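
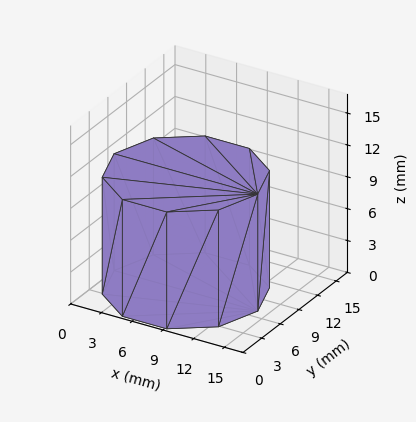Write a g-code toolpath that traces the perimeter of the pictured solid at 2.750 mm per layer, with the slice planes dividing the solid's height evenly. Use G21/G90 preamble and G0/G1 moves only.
Reading the render: the shape is a regular 10-sided prism (a cylinder approximated with 10 flat sides), circumscribed radius ≈ 7 mm, height ≈ 11 mm (dimensions read to the nearest mm from the axis ticks). For the g-code, the solid's height is divided into equal slices at the stated Δz and each level perimeter traced with G1 moves after a G0 lift.

; perimeter-only toolpath
G21 ; units = mm
G90 ; absolute positioning
G28 ; home
; layer 1
G0 Z2.750
G0 X14.000 Y7.000
G1 X12.663 Y11.114
G1 X9.163 Y13.657
G1 X4.837 Y13.657
G1 X1.337 Y11.114
G1 X0.000 Y7.000
G1 X1.337 Y2.886
G1 X4.837 Y0.343
G1 X9.163 Y0.343
G1 X12.663 Y2.886
G1 X14.000 Y7.000
; layer 2
G0 Z5.500
G0 X14.000 Y7.000
G1 X12.663 Y11.114
G1 X9.163 Y13.657
G1 X4.837 Y13.657
G1 X1.337 Y11.114
G1 X0.000 Y7.000
G1 X1.337 Y2.886
G1 X4.837 Y0.343
G1 X9.163 Y0.343
G1 X12.663 Y2.886
G1 X14.000 Y7.000
; layer 3
G0 Z8.250
G0 X14.000 Y7.000
G1 X12.663 Y11.114
G1 X9.163 Y13.657
G1 X4.837 Y13.657
G1 X1.337 Y11.114
G1 X0.000 Y7.000
G1 X1.337 Y2.886
G1 X4.837 Y0.343
G1 X9.163 Y0.343
G1 X12.663 Y2.886
G1 X14.000 Y7.000
; layer 4
G0 Z11.000
G0 X14.000 Y7.000
G1 X12.663 Y11.114
G1 X9.163 Y13.657
G1 X4.837 Y13.657
G1 X1.337 Y11.114
G1 X0.000 Y7.000
G1 X1.337 Y2.886
G1 X4.837 Y0.343
G1 X9.163 Y0.343
G1 X12.663 Y2.886
G1 X14.000 Y7.000
M2 ; end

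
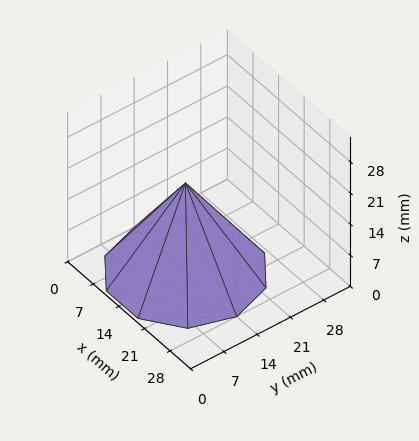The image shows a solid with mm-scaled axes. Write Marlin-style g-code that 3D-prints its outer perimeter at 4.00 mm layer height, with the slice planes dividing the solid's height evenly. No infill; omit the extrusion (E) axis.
Reading the render: the shape is a regular 10-sided pyramid, base circumscribed radius ≈ 14 mm, apex at z ≈ 20 mm (dimensions read to the nearest mm from the axis ticks). For the g-code, the solid's height is divided into equal slices at the stated Δz and each level perimeter traced with G1 moves after a G0 lift.

; perimeter-only toolpath
G21 ; units = mm
G90 ; absolute positioning
G28 ; home
; layer 1
G0 Z4.00
G0 X25.20 Y14.00
G1 X23.06 Y20.58
G1 X17.46 Y24.65
G1 X10.54 Y24.65
G1 X4.94 Y20.58
G1 X2.80 Y14.00
G1 X4.94 Y7.42
G1 X10.54 Y3.35
G1 X17.46 Y3.35
G1 X23.06 Y7.42
G1 X25.20 Y14.00
; layer 2
G0 Z8.00
G0 X22.40 Y14.00
G1 X20.80 Y18.94
G1 X16.60 Y21.99
G1 X11.40 Y21.99
G1 X7.20 Y18.94
G1 X5.60 Y14.00
G1 X7.20 Y9.06
G1 X11.40 Y6.01
G1 X16.60 Y6.01
G1 X20.80 Y9.06
G1 X22.40 Y14.00
; layer 3
G0 Z12.00
G0 X19.60 Y14.00
G1 X18.53 Y17.29
G1 X15.73 Y19.32
G1 X12.27 Y19.32
G1 X9.47 Y17.29
G1 X8.40 Y14.00
G1 X9.47 Y10.71
G1 X12.27 Y8.68
G1 X15.73 Y8.68
G1 X18.53 Y10.71
G1 X19.60 Y14.00
; layer 4
G0 Z16.00
G0 X16.80 Y14.00
G1 X16.27 Y15.65
G1 X14.87 Y16.66
G1 X13.13 Y16.66
G1 X11.73 Y15.65
G1 X11.20 Y14.00
G1 X11.73 Y12.35
G1 X13.13 Y11.34
G1 X14.87 Y11.34
G1 X16.27 Y12.35
G1 X16.80 Y14.00
M2 ; end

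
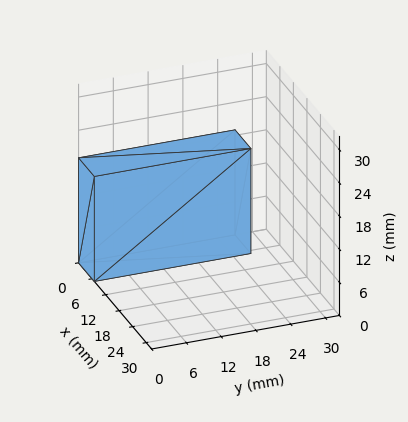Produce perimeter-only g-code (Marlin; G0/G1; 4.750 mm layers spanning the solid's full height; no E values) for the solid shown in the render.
Reading the render: the shape is a rectangular box, roughly 7 × 27 mm footprint and 19 mm tall (dimensions read to the nearest mm from the axis ticks). For the g-code, the solid's height is divided into equal slices at the stated Δz and each level perimeter traced with G1 moves after a G0 lift.

; perimeter-only toolpath
G21 ; units = mm
G90 ; absolute positioning
G28 ; home
; layer 1
G0 Z4.750
G0 X0.000 Y0.000
G1 X7.000 Y0.000
G1 X7.000 Y27.000
G1 X0.000 Y27.000
G1 X0.000 Y0.000
; layer 2
G0 Z9.500
G0 X0.000 Y0.000
G1 X7.000 Y0.000
G1 X7.000 Y27.000
G1 X0.000 Y27.000
G1 X0.000 Y0.000
; layer 3
G0 Z14.250
G0 X0.000 Y0.000
G1 X7.000 Y0.000
G1 X7.000 Y27.000
G1 X0.000 Y27.000
G1 X0.000 Y0.000
; layer 4
G0 Z19.000
G0 X0.000 Y0.000
G1 X7.000 Y0.000
G1 X7.000 Y27.000
G1 X0.000 Y27.000
G1 X0.000 Y0.000
M2 ; end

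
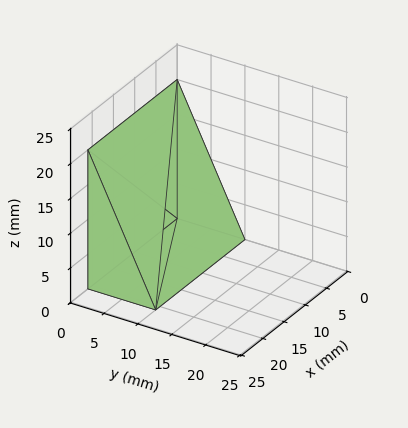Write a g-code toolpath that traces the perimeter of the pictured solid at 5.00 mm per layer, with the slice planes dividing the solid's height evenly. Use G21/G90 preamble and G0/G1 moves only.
Reading the render: the shape is a wedge (ramp): 21 × 10 mm base, rising to 20 mm along the y=0 edge and sloping linearly to z=0 at y=10 (dimensions read to the nearest mm from the axis ticks). For the g-code, the solid's height is divided into equal slices at the stated Δz and each level perimeter traced with G1 moves after a G0 lift.

; perimeter-only toolpath
G21 ; units = mm
G90 ; absolute positioning
G28 ; home
; layer 1
G0 Z5.00
G0 X0.00 Y0.00
G1 X21.00 Y0.00
G1 X21.00 Y7.50
G1 X0.00 Y7.50
G1 X0.00 Y0.00
; layer 2
G0 Z10.00
G0 X0.00 Y0.00
G1 X21.00 Y0.00
G1 X21.00 Y5.00
G1 X0.00 Y5.00
G1 X0.00 Y0.00
; layer 3
G0 Z15.00
G0 X0.00 Y0.00
G1 X21.00 Y0.00
G1 X21.00 Y2.50
G1 X0.00 Y2.50
G1 X0.00 Y0.00
M2 ; end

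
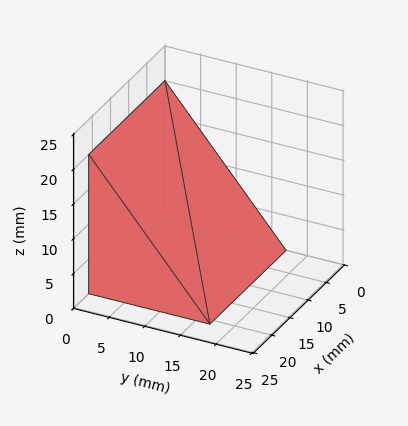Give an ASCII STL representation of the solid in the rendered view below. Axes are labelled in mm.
Reading the render: the shape is a wedge (ramp): 21 × 17 mm base, rising to 20 mm along the y=0 edge and sloping linearly to z=0 at y=17 (dimensions read to the nearest mm from the axis ticks). For the STL, each face is triangulated and given an outward normal.

solid part
  facet normal 0.0000 0.0000 -1.0000
    outer loop
      vertex 21.000 17.000 0.000
      vertex 21.000 0.000 0.000
      vertex 0.000 0.000 0.000
    endloop
  endfacet
  facet normal 0.0000 0.0000 -1.0000
    outer loop
      vertex 0.000 17.000 0.000
      vertex 21.000 17.000 0.000
      vertex 0.000 0.000 0.000
    endloop
  endfacet
  facet normal 0.0000 -1.0000 0.0000
    outer loop
      vertex 0.000 0.000 0.000
      vertex 21.000 0.000 0.000
      vertex 21.000 0.000 20.000
    endloop
  endfacet
  facet normal 0.0000 -1.0000 0.0000
    outer loop
      vertex 0.000 0.000 0.000
      vertex 21.000 0.000 20.000
      vertex 0.000 0.000 20.000
    endloop
  endfacet
  facet normal 0.0000 0.7619 0.6476
    outer loop
      vertex 0.000 0.000 20.000
      vertex 21.000 0.000 20.000
      vertex 21.000 17.000 0.000
    endloop
  endfacet
  facet normal 0.0000 0.7619 0.6476
    outer loop
      vertex 0.000 0.000 20.000
      vertex 21.000 17.000 0.000
      vertex 0.000 17.000 0.000
    endloop
  endfacet
  facet normal -1.0000 0.0000 0.0000
    outer loop
      vertex 0.000 0.000 20.000
      vertex 0.000 17.000 0.000
      vertex 0.000 0.000 0.000
    endloop
  endfacet
  facet normal 1.0000 0.0000 0.0000
    outer loop
      vertex 21.000 0.000 0.000
      vertex 21.000 17.000 0.000
      vertex 21.000 0.000 20.000
    endloop
  endfacet
endsolid part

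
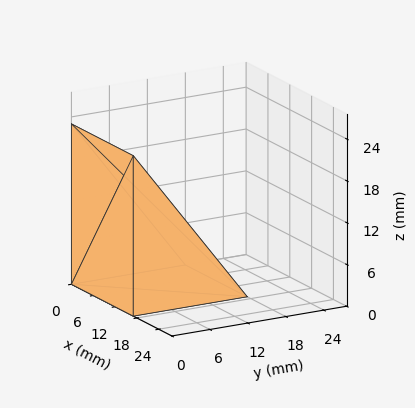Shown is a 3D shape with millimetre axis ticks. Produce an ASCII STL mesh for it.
Reading the render: the shape is a wedge (ramp): 17 × 18 mm base, rising to 23 mm along the y=0 edge and sloping linearly to z=0 at y=18 (dimensions read to the nearest mm from the axis ticks). For the STL, each face is triangulated and given an outward normal.

solid part
  facet normal 0.0000 0.0000 -1.0000
    outer loop
      vertex 17.000 18.000 0.000
      vertex 17.000 0.000 0.000
      vertex 0.000 0.000 0.000
    endloop
  endfacet
  facet normal 0.0000 0.0000 -1.0000
    outer loop
      vertex 0.000 18.000 0.000
      vertex 17.000 18.000 0.000
      vertex 0.000 0.000 0.000
    endloop
  endfacet
  facet normal 0.0000 -1.0000 0.0000
    outer loop
      vertex 0.000 0.000 0.000
      vertex 17.000 0.000 0.000
      vertex 17.000 0.000 23.000
    endloop
  endfacet
  facet normal 0.0000 -1.0000 0.0000
    outer loop
      vertex 0.000 0.000 0.000
      vertex 17.000 0.000 23.000
      vertex 0.000 0.000 23.000
    endloop
  endfacet
  facet normal 0.0000 0.7875 0.6163
    outer loop
      vertex 0.000 0.000 23.000
      vertex 17.000 0.000 23.000
      vertex 17.000 18.000 0.000
    endloop
  endfacet
  facet normal 0.0000 0.7875 0.6163
    outer loop
      vertex 0.000 0.000 23.000
      vertex 17.000 18.000 0.000
      vertex 0.000 18.000 0.000
    endloop
  endfacet
  facet normal -1.0000 0.0000 0.0000
    outer loop
      vertex 0.000 0.000 23.000
      vertex 0.000 18.000 0.000
      vertex 0.000 0.000 0.000
    endloop
  endfacet
  facet normal 1.0000 0.0000 0.0000
    outer loop
      vertex 17.000 0.000 0.000
      vertex 17.000 18.000 0.000
      vertex 17.000 0.000 23.000
    endloop
  endfacet
endsolid part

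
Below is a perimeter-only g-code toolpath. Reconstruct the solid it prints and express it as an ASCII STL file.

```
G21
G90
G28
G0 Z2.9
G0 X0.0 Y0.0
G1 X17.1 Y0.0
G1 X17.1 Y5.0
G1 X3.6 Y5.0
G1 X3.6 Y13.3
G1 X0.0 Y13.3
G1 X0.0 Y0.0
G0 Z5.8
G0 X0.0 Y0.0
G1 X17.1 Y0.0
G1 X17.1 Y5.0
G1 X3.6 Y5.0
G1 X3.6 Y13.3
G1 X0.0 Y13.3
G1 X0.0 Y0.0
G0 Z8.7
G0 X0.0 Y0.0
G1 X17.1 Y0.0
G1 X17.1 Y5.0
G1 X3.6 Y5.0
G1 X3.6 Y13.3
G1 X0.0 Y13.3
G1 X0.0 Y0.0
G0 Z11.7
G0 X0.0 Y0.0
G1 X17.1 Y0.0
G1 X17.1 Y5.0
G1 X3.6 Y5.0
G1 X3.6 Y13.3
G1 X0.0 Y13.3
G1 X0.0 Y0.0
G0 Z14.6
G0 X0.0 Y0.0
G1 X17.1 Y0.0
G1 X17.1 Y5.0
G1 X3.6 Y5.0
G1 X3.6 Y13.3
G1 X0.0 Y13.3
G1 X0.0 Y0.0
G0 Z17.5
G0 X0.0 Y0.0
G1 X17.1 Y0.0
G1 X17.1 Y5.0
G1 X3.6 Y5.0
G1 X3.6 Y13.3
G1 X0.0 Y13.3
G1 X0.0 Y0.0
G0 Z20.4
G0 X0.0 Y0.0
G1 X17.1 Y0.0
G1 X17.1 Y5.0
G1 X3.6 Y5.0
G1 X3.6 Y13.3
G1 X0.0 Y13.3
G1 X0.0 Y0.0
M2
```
solid part
  facet normal 0.0000 0.0000 -1.0000
    outer loop
      vertex 17.1 5.0 0.0
      vertex 17.1 0.0 0.0
      vertex 0.0 0.0 0.0
    endloop
  endfacet
  facet normal 0.0000 0.0000 -1.0000
    outer loop
      vertex 3.6 5.0 0.0
      vertex 17.1 5.0 0.0
      vertex 0.0 0.0 0.0
    endloop
  endfacet
  facet normal 0.0000 0.0000 -1.0000
    outer loop
      vertex 3.6 13.3 0.0
      vertex 3.6 5.0 0.0
      vertex 0.0 0.0 0.0
    endloop
  endfacet
  facet normal 0.0000 0.0000 -1.0000
    outer loop
      vertex 0.0 13.3 0.0
      vertex 3.6 13.3 0.0
      vertex 0.0 0.0 0.0
    endloop
  endfacet
  facet normal 0.0000 0.0000 1.0000
    outer loop
      vertex 0.0 0.0 20.4
      vertex 17.1 0.0 20.4
      vertex 17.1 5.0 20.4
    endloop
  endfacet
  facet normal 0.0000 0.0000 1.0000
    outer loop
      vertex 0.0 0.0 20.4
      vertex 17.1 5.0 20.4
      vertex 3.6 5.0 20.4
    endloop
  endfacet
  facet normal 0.0000 0.0000 1.0000
    outer loop
      vertex 0.0 0.0 20.4
      vertex 3.6 5.0 20.4
      vertex 3.6 13.3 20.4
    endloop
  endfacet
  facet normal 0.0000 0.0000 1.0000
    outer loop
      vertex 0.0 0.0 20.4
      vertex 3.6 13.3 20.4
      vertex 0.0 13.3 20.4
    endloop
  endfacet
  facet normal 0.0000 -1.0000 0.0000
    outer loop
      vertex 0.0 0.0 0.0
      vertex 17.1 0.0 0.0
      vertex 17.1 0.0 20.4
    endloop
  endfacet
  facet normal 0.0000 -1.0000 0.0000
    outer loop
      vertex 0.0 0.0 0.0
      vertex 17.1 0.0 20.4
      vertex 0.0 0.0 20.4
    endloop
  endfacet
  facet normal 1.0000 0.0000 0.0000
    outer loop
      vertex 17.1 0.0 0.0
      vertex 17.1 5.0 0.0
      vertex 17.1 5.0 20.4
    endloop
  endfacet
  facet normal 1.0000 0.0000 0.0000
    outer loop
      vertex 17.1 0.0 0.0
      vertex 17.1 5.0 20.4
      vertex 17.1 0.0 20.4
    endloop
  endfacet
  facet normal 0.0000 1.0000 0.0000
    outer loop
      vertex 17.1 5.0 0.0
      vertex 3.6 5.0 0.0
      vertex 3.6 5.0 20.4
    endloop
  endfacet
  facet normal 0.0000 1.0000 0.0000
    outer loop
      vertex 17.1 5.0 0.0
      vertex 3.6 5.0 20.4
      vertex 17.1 5.0 20.4
    endloop
  endfacet
  facet normal 1.0000 0.0000 0.0000
    outer loop
      vertex 3.6 5.0 0.0
      vertex 3.6 13.3 0.0
      vertex 3.6 13.3 20.4
    endloop
  endfacet
  facet normal 1.0000 0.0000 0.0000
    outer loop
      vertex 3.6 5.0 0.0
      vertex 3.6 13.3 20.4
      vertex 3.6 5.0 20.4
    endloop
  endfacet
  facet normal 0.0000 1.0000 0.0000
    outer loop
      vertex 3.6 13.3 0.0
      vertex 0.0 13.3 0.0
      vertex 0.0 13.3 20.4
    endloop
  endfacet
  facet normal 0.0000 1.0000 0.0000
    outer loop
      vertex 3.6 13.3 0.0
      vertex 0.0 13.3 20.4
      vertex 3.6 13.3 20.4
    endloop
  endfacet
  facet normal -1.0000 0.0000 0.0000
    outer loop
      vertex 0.0 13.3 0.0
      vertex 0.0 0.0 0.0
      vertex 0.0 0.0 20.4
    endloop
  endfacet
  facet normal -1.0000 0.0000 0.0000
    outer loop
      vertex 0.0 13.3 0.0
      vertex 0.0 0.0 20.4
      vertex 0.0 13.3 20.4
    endloop
  endfacet
endsolid part

The G0 Z moves step by Δz≈2.9 mm. Every layer's G1 loop is the same polygon, so the solid is a straight extrusion of it from z=0 to z≈20.4. Closing with flat bottom and top caps and triangulating gives 20 facets — an L-shaped prism: outer 17.1 × 13.3 mm, arm thicknesses ≈ 5 mm (horizontal) and 3.6 mm (vertical), extruded 20.4 mm in z.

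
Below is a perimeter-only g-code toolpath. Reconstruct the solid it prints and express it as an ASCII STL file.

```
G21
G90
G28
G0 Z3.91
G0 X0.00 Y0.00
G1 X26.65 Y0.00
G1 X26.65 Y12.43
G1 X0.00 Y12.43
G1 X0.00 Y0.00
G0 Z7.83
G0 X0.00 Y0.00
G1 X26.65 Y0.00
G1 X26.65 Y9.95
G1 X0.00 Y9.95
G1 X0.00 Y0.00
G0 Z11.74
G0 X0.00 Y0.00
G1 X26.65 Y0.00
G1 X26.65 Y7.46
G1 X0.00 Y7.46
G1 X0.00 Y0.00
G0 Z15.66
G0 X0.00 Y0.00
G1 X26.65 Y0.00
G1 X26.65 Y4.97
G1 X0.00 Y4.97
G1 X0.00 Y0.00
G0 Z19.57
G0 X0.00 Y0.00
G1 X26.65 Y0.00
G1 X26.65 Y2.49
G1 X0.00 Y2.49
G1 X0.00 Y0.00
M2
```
solid part
  facet normal 0.0000 0.0000 -1.0000
    outer loop
      vertex 26.65 14.92 0.00
      vertex 26.65 0.00 0.00
      vertex 0.00 0.00 0.00
    endloop
  endfacet
  facet normal 0.0000 0.0000 -1.0000
    outer loop
      vertex 0.00 14.92 0.00
      vertex 26.65 14.92 0.00
      vertex 0.00 0.00 0.00
    endloop
  endfacet
  facet normal 0.0000 -1.0000 0.0000
    outer loop
      vertex 0.00 0.00 0.00
      vertex 26.65 0.00 0.00
      vertex 26.65 0.00 23.49
    endloop
  endfacet
  facet normal 0.0000 -1.0000 0.0000
    outer loop
      vertex 0.00 0.00 0.00
      vertex 26.65 0.00 23.49
      vertex 0.00 0.00 23.49
    endloop
  endfacet
  facet normal 0.0000 0.8441 0.5362
    outer loop
      vertex 0.00 0.00 23.49
      vertex 26.65 0.00 23.49
      vertex 26.65 14.92 0.00
    endloop
  endfacet
  facet normal 0.0000 0.8441 0.5362
    outer loop
      vertex 0.00 0.00 23.49
      vertex 26.65 14.92 0.00
      vertex 0.00 14.92 0.00
    endloop
  endfacet
  facet normal -1.0000 0.0000 0.0000
    outer loop
      vertex 0.00 0.00 23.49
      vertex 0.00 14.92 0.00
      vertex 0.00 0.00 0.00
    endloop
  endfacet
  facet normal 1.0000 0.0000 0.0000
    outer loop
      vertex 26.65 0.00 0.00
      vertex 26.65 14.92 0.00
      vertex 26.65 0.00 23.49
    endloop
  endfacet
endsolid part

The G0 Z moves step by Δz≈3.91 mm. The G1 loops shrink linearly with z, so the solid tapers from its base footprint up to z≈23.5. Closing with a flat bottom cap and the tapered top and triangulating gives 8 facets — a wedge (ramp): 26.6 × 14.9 mm base, rising to 23.5 mm along the y=0 edge and sloping linearly to z=0 at y=14.9.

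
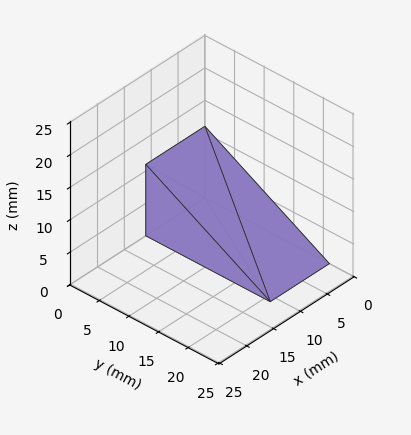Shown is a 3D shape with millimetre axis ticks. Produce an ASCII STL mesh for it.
Reading the render: the shape is a wedge (ramp): 11 × 21 mm base, rising to 11 mm along the y=0 edge and sloping linearly to z=0 at y=21 (dimensions read to the nearest mm from the axis ticks). For the STL, each face is triangulated and given an outward normal.

solid part
  facet normal 0.0000 0.0000 -1.0000
    outer loop
      vertex 11.00 21.00 0.00
      vertex 11.00 0.00 0.00
      vertex 0.00 0.00 0.00
    endloop
  endfacet
  facet normal 0.0000 0.0000 -1.0000
    outer loop
      vertex 0.00 21.00 0.00
      vertex 11.00 21.00 0.00
      vertex 0.00 0.00 0.00
    endloop
  endfacet
  facet normal 0.0000 -1.0000 0.0000
    outer loop
      vertex 0.00 0.00 0.00
      vertex 11.00 0.00 0.00
      vertex 11.00 0.00 11.00
    endloop
  endfacet
  facet normal 0.0000 -1.0000 0.0000
    outer loop
      vertex 0.00 0.00 0.00
      vertex 11.00 0.00 11.00
      vertex 0.00 0.00 11.00
    endloop
  endfacet
  facet normal 0.0000 0.4640 0.8858
    outer loop
      vertex 0.00 0.00 11.00
      vertex 11.00 0.00 11.00
      vertex 11.00 21.00 0.00
    endloop
  endfacet
  facet normal 0.0000 0.4640 0.8858
    outer loop
      vertex 0.00 0.00 11.00
      vertex 11.00 21.00 0.00
      vertex 0.00 21.00 0.00
    endloop
  endfacet
  facet normal -1.0000 0.0000 0.0000
    outer loop
      vertex 0.00 0.00 11.00
      vertex 0.00 21.00 0.00
      vertex 0.00 0.00 0.00
    endloop
  endfacet
  facet normal 1.0000 0.0000 0.0000
    outer loop
      vertex 11.00 0.00 0.00
      vertex 11.00 21.00 0.00
      vertex 11.00 0.00 11.00
    endloop
  endfacet
endsolid part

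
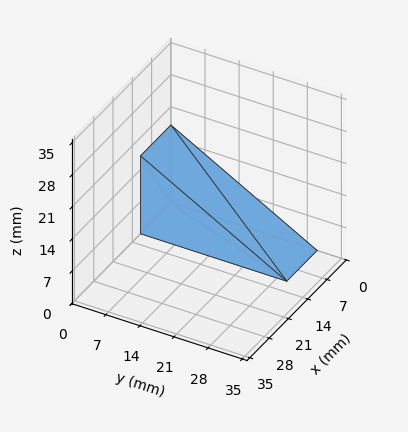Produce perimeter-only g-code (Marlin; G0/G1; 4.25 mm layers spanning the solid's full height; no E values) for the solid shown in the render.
Reading the render: the shape is a wedge (ramp): 11 × 30 mm base, rising to 17 mm along the y=0 edge and sloping linearly to z=0 at y=30 (dimensions read to the nearest mm from the axis ticks). For the g-code, the solid's height is divided into equal slices at the stated Δz and each level perimeter traced with G1 moves after a G0 lift.

; perimeter-only toolpath
G21 ; units = mm
G90 ; absolute positioning
G28 ; home
; layer 1
G0 Z4.25
G0 X0.00 Y0.00
G1 X11.00 Y0.00
G1 X11.00 Y22.50
G1 X0.00 Y22.50
G1 X0.00 Y0.00
; layer 2
G0 Z8.50
G0 X0.00 Y0.00
G1 X11.00 Y0.00
G1 X11.00 Y15.00
G1 X0.00 Y15.00
G1 X0.00 Y0.00
; layer 3
G0 Z12.75
G0 X0.00 Y0.00
G1 X11.00 Y0.00
G1 X11.00 Y7.50
G1 X0.00 Y7.50
G1 X0.00 Y0.00
M2 ; end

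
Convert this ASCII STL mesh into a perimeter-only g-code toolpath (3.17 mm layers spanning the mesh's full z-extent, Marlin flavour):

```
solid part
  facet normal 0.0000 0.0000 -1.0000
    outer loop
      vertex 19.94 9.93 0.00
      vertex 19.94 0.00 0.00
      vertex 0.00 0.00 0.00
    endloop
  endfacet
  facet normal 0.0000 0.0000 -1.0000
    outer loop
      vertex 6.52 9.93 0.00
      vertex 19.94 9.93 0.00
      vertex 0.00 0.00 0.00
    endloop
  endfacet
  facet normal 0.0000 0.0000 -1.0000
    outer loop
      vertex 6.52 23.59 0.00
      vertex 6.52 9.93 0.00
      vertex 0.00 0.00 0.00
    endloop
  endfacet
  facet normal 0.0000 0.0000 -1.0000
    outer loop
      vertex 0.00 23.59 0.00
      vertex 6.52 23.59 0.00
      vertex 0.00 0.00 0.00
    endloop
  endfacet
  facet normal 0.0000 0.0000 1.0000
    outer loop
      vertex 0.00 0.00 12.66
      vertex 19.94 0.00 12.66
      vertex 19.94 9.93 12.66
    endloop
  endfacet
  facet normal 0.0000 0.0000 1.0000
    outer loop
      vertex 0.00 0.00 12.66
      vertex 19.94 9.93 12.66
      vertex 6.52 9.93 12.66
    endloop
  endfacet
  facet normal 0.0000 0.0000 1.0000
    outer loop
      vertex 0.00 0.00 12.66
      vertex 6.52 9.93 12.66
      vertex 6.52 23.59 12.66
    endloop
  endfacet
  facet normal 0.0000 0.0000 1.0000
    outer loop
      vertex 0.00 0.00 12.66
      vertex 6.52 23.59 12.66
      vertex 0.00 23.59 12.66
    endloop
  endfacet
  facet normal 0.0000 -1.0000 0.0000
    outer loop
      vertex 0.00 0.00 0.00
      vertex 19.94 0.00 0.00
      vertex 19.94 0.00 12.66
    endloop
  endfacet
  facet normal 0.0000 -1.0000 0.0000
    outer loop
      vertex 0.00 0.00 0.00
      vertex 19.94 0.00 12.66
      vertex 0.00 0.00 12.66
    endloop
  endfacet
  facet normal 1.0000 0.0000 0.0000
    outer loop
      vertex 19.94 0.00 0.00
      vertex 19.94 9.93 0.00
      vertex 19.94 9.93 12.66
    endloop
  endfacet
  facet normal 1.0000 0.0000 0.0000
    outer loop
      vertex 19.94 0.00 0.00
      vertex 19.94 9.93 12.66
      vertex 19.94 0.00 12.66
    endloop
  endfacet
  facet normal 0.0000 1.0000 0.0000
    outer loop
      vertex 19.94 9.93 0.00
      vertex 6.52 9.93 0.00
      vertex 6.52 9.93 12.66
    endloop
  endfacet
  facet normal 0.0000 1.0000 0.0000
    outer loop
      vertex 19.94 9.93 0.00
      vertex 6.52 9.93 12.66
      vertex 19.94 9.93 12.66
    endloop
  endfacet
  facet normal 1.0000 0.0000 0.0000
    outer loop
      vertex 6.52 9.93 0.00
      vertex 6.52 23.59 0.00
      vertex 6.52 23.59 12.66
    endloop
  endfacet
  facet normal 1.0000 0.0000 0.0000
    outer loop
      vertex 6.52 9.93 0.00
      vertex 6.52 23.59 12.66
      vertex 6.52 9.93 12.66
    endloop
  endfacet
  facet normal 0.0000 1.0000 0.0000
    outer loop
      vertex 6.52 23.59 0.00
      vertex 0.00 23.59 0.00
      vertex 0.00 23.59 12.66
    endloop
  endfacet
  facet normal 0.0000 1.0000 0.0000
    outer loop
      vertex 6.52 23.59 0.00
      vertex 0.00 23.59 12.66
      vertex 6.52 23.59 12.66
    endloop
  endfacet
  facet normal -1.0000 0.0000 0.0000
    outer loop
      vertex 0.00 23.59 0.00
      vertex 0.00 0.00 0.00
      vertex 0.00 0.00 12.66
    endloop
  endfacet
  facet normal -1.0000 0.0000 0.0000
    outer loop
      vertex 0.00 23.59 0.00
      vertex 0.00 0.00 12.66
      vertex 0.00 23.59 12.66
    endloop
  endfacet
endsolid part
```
; perimeter-only toolpath
G21 ; units = mm
G90 ; absolute positioning
G28 ; home
; layer 1
G0 Z3.17
G0 X0.00 Y0.00
G1 X19.94 Y0.00
G1 X19.94 Y9.93
G1 X6.52 Y9.93
G1 X6.52 Y23.59
G1 X0.00 Y23.59
G1 X0.00 Y0.00
; layer 2
G0 Z6.33
G0 X0.00 Y0.00
G1 X19.94 Y0.00
G1 X19.94 Y9.93
G1 X6.52 Y9.93
G1 X6.52 Y23.59
G1 X0.00 Y23.59
G1 X0.00 Y0.00
; layer 3
G0 Z9.50
G0 X0.00 Y0.00
G1 X19.94 Y0.00
G1 X19.94 Y9.93
G1 X6.52 Y9.93
G1 X6.52 Y23.59
G1 X0.00 Y23.59
G1 X0.00 Y0.00
; layer 4
G0 Z12.66
G0 X0.00 Y0.00
G1 X19.94 Y0.00
G1 X19.94 Y9.93
G1 X6.52 Y9.93
G1 X6.52 Y23.59
G1 X0.00 Y23.59
G1 X0.00 Y0.00
M2 ; end

The solid is an L-shaped prism: outer 19.9 × 23.6 mm, arm thicknesses ≈ 9.93 mm (horizontal) and 6.52 mm (vertical), extruded 12.7 mm in z. Slicing at Δz = 3.17 mm — 4 equal slices spanning the solid's height, so layer i sits at z = i·h/4 — gives 4 non-empty perimeters. Each is a 6-segment closed polygon; G0 lifts to the layer z and rapids to the start vertex, then G1 traces the edges.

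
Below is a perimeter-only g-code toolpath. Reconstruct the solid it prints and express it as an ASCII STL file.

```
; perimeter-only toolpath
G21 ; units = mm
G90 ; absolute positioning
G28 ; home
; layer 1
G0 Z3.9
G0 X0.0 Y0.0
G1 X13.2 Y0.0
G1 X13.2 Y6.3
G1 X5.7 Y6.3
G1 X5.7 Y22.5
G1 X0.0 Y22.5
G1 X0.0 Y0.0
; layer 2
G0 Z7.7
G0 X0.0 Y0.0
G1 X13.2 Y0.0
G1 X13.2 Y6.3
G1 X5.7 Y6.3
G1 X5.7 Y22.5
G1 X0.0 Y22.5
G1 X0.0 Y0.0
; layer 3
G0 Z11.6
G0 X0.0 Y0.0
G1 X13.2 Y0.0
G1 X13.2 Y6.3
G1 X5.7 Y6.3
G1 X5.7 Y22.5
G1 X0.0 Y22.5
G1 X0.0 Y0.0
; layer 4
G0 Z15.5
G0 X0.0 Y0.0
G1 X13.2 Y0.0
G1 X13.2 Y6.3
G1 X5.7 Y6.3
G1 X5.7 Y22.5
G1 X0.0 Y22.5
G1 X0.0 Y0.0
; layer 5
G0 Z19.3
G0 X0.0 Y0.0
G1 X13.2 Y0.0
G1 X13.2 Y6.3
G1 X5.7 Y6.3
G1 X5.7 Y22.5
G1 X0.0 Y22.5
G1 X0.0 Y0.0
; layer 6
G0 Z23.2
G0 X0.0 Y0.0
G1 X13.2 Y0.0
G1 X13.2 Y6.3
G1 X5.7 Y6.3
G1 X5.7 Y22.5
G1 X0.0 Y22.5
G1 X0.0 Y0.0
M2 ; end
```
solid part
  facet normal 0.0000 0.0000 -1.0000
    outer loop
      vertex 13.2 6.3 0.0
      vertex 13.2 0.0 0.0
      vertex 0.0 0.0 0.0
    endloop
  endfacet
  facet normal 0.0000 0.0000 -1.0000
    outer loop
      vertex 5.7 6.3 0.0
      vertex 13.2 6.3 0.0
      vertex 0.0 0.0 0.0
    endloop
  endfacet
  facet normal 0.0000 0.0000 -1.0000
    outer loop
      vertex 5.7 22.5 0.0
      vertex 5.7 6.3 0.0
      vertex 0.0 0.0 0.0
    endloop
  endfacet
  facet normal 0.0000 0.0000 -1.0000
    outer loop
      vertex 0.0 22.5 0.0
      vertex 5.7 22.5 0.0
      vertex 0.0 0.0 0.0
    endloop
  endfacet
  facet normal 0.0000 0.0000 1.0000
    outer loop
      vertex 0.0 0.0 23.2
      vertex 13.2 0.0 23.2
      vertex 13.2 6.3 23.2
    endloop
  endfacet
  facet normal 0.0000 0.0000 1.0000
    outer loop
      vertex 0.0 0.0 23.2
      vertex 13.2 6.3 23.2
      vertex 5.7 6.3 23.2
    endloop
  endfacet
  facet normal 0.0000 0.0000 1.0000
    outer loop
      vertex 0.0 0.0 23.2
      vertex 5.7 6.3 23.2
      vertex 5.7 22.5 23.2
    endloop
  endfacet
  facet normal 0.0000 0.0000 1.0000
    outer loop
      vertex 0.0 0.0 23.2
      vertex 5.7 22.5 23.2
      vertex 0.0 22.5 23.2
    endloop
  endfacet
  facet normal 0.0000 -1.0000 0.0000
    outer loop
      vertex 0.0 0.0 0.0
      vertex 13.2 0.0 0.0
      vertex 13.2 0.0 23.2
    endloop
  endfacet
  facet normal 0.0000 -1.0000 0.0000
    outer loop
      vertex 0.0 0.0 0.0
      vertex 13.2 0.0 23.2
      vertex 0.0 0.0 23.2
    endloop
  endfacet
  facet normal 1.0000 0.0000 0.0000
    outer loop
      vertex 13.2 0.0 0.0
      vertex 13.2 6.3 0.0
      vertex 13.2 6.3 23.2
    endloop
  endfacet
  facet normal 1.0000 0.0000 0.0000
    outer loop
      vertex 13.2 0.0 0.0
      vertex 13.2 6.3 23.2
      vertex 13.2 0.0 23.2
    endloop
  endfacet
  facet normal 0.0000 1.0000 0.0000
    outer loop
      vertex 13.2 6.3 0.0
      vertex 5.7 6.3 0.0
      vertex 5.7 6.3 23.2
    endloop
  endfacet
  facet normal 0.0000 1.0000 0.0000
    outer loop
      vertex 13.2 6.3 0.0
      vertex 5.7 6.3 23.2
      vertex 13.2 6.3 23.2
    endloop
  endfacet
  facet normal 1.0000 0.0000 0.0000
    outer loop
      vertex 5.7 6.3 0.0
      vertex 5.7 22.5 0.0
      vertex 5.7 22.5 23.2
    endloop
  endfacet
  facet normal 1.0000 0.0000 0.0000
    outer loop
      vertex 5.7 6.3 0.0
      vertex 5.7 22.5 23.2
      vertex 5.7 6.3 23.2
    endloop
  endfacet
  facet normal 0.0000 1.0000 0.0000
    outer loop
      vertex 5.7 22.5 0.0
      vertex 0.0 22.5 0.0
      vertex 0.0 22.5 23.2
    endloop
  endfacet
  facet normal 0.0000 1.0000 0.0000
    outer loop
      vertex 5.7 22.5 0.0
      vertex 0.0 22.5 23.2
      vertex 5.7 22.5 23.2
    endloop
  endfacet
  facet normal -1.0000 0.0000 0.0000
    outer loop
      vertex 0.0 22.5 0.0
      vertex 0.0 0.0 0.0
      vertex 0.0 0.0 23.2
    endloop
  endfacet
  facet normal -1.0000 0.0000 0.0000
    outer loop
      vertex 0.0 22.5 0.0
      vertex 0.0 0.0 23.2
      vertex 0.0 22.5 23.2
    endloop
  endfacet
endsolid part

The G0 Z moves step by Δz≈3.9 mm. Every layer's G1 loop is the same polygon, so the solid is a straight extrusion of it from z=0 to z≈23.2. Closing with flat bottom and top caps and triangulating gives 20 facets — an L-shaped prism: outer 13.2 × 22.5 mm, arm thicknesses ≈ 6.3 mm (horizontal) and 5.7 mm (vertical), extruded 23.2 mm in z.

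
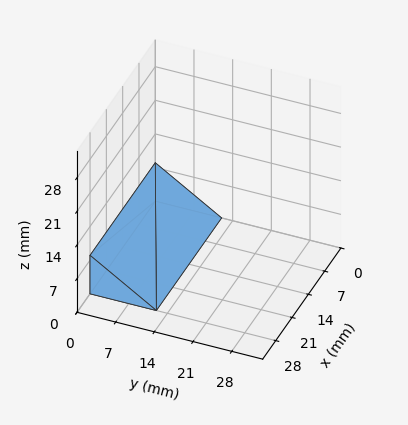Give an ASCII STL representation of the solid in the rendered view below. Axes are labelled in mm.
Reading the render: the shape is a wedge (ramp): 28 × 12 mm base, rising to 8 mm along the y=0 edge and sloping linearly to z=0 at y=12 (dimensions read to the nearest mm from the axis ticks). For the STL, each face is triangulated and given an outward normal.

solid part
  facet normal 0.0000 0.0000 -1.0000
    outer loop
      vertex 28.000 12.000 0.000
      vertex 28.000 0.000 0.000
      vertex 0.000 0.000 0.000
    endloop
  endfacet
  facet normal 0.0000 0.0000 -1.0000
    outer loop
      vertex 0.000 12.000 0.000
      vertex 28.000 12.000 0.000
      vertex 0.000 0.000 0.000
    endloop
  endfacet
  facet normal 0.0000 -1.0000 0.0000
    outer loop
      vertex 0.000 0.000 0.000
      vertex 28.000 0.000 0.000
      vertex 28.000 0.000 8.000
    endloop
  endfacet
  facet normal 0.0000 -1.0000 0.0000
    outer loop
      vertex 0.000 0.000 0.000
      vertex 28.000 0.000 8.000
      vertex 0.000 0.000 8.000
    endloop
  endfacet
  facet normal 0.0000 0.5547 0.8321
    outer loop
      vertex 0.000 0.000 8.000
      vertex 28.000 0.000 8.000
      vertex 28.000 12.000 0.000
    endloop
  endfacet
  facet normal 0.0000 0.5547 0.8321
    outer loop
      vertex 0.000 0.000 8.000
      vertex 28.000 12.000 0.000
      vertex 0.000 12.000 0.000
    endloop
  endfacet
  facet normal -1.0000 0.0000 0.0000
    outer loop
      vertex 0.000 0.000 8.000
      vertex 0.000 12.000 0.000
      vertex 0.000 0.000 0.000
    endloop
  endfacet
  facet normal 1.0000 0.0000 0.0000
    outer loop
      vertex 28.000 0.000 0.000
      vertex 28.000 12.000 0.000
      vertex 28.000 0.000 8.000
    endloop
  endfacet
endsolid part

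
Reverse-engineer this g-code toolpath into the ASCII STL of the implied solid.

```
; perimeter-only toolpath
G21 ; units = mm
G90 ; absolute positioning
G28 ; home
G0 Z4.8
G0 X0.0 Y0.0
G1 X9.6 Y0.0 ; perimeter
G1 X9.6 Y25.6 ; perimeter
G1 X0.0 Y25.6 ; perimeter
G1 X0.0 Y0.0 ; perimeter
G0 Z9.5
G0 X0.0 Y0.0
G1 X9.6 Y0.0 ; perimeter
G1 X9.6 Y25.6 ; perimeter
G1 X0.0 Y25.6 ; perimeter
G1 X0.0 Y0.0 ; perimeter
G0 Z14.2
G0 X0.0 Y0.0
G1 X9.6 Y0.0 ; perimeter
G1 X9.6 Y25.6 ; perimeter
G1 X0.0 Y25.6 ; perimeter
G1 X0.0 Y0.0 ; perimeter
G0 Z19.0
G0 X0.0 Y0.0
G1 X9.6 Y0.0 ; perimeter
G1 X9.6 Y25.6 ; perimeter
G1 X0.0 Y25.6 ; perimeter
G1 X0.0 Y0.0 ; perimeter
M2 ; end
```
solid part
  facet normal 0.0000 0.0000 -1.0000
    outer loop
      vertex 9.6 25.6 0.0
      vertex 9.6 0.0 0.0
      vertex 0.0 0.0 0.0
    endloop
  endfacet
  facet normal 0.0000 0.0000 -1.0000
    outer loop
      vertex 0.0 25.6 0.0
      vertex 9.6 25.6 0.0
      vertex 0.0 0.0 0.0
    endloop
  endfacet
  facet normal 0.0000 0.0000 1.0000
    outer loop
      vertex 0.0 0.0 19.0
      vertex 9.6 0.0 19.0
      vertex 9.6 25.6 19.0
    endloop
  endfacet
  facet normal 0.0000 0.0000 1.0000
    outer loop
      vertex 0.0 0.0 19.0
      vertex 9.6 25.6 19.0
      vertex 0.0 25.6 19.0
    endloop
  endfacet
  facet normal 0.0000 -1.0000 0.0000
    outer loop
      vertex 0.0 0.0 0.0
      vertex 9.6 0.0 0.0
      vertex 9.6 0.0 19.0
    endloop
  endfacet
  facet normal 0.0000 -1.0000 0.0000
    outer loop
      vertex 0.0 0.0 0.0
      vertex 9.6 0.0 19.0
      vertex 0.0 0.0 19.0
    endloop
  endfacet
  facet normal 0.0000 1.0000 0.0000
    outer loop
      vertex 9.6 25.6 19.0
      vertex 9.6 25.6 0.0
      vertex 0.0 25.6 0.0
    endloop
  endfacet
  facet normal 0.0000 1.0000 0.0000
    outer loop
      vertex 0.0 25.6 19.0
      vertex 9.6 25.6 19.0
      vertex 0.0 25.6 0.0
    endloop
  endfacet
  facet normal -1.0000 0.0000 0.0000
    outer loop
      vertex 0.0 25.6 19.0
      vertex 0.0 25.6 0.0
      vertex 0.0 0.0 0.0
    endloop
  endfacet
  facet normal -1.0000 0.0000 0.0000
    outer loop
      vertex 0.0 0.0 19.0
      vertex 0.0 25.6 19.0
      vertex 0.0 0.0 0.0
    endloop
  endfacet
  facet normal 1.0000 0.0000 0.0000
    outer loop
      vertex 9.6 0.0 0.0
      vertex 9.6 25.6 0.0
      vertex 9.6 25.6 19.0
    endloop
  endfacet
  facet normal 1.0000 0.0000 0.0000
    outer loop
      vertex 9.6 0.0 0.0
      vertex 9.6 25.6 19.0
      vertex 9.6 0.0 19.0
    endloop
  endfacet
endsolid part

The G0 Z moves step by Δz≈4.8 mm. Every layer's G1 loop is the same polygon, so the solid is a straight extrusion of it from z=0 to z≈19. Closing with flat bottom and top caps and triangulating gives 12 facets — a rectangular box, roughly 9.6 × 25.6 mm footprint and 19 mm tall.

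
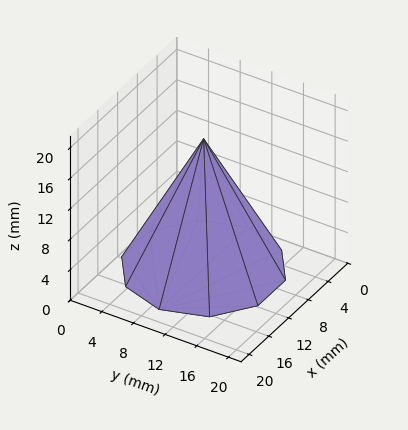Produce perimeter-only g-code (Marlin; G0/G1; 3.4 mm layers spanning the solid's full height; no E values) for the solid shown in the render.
Reading the render: the shape is a regular 10-sided pyramid, base circumscribed radius ≈ 9 mm, apex at z ≈ 17 mm (dimensions read to the nearest mm from the axis ticks). For the g-code, the solid's height is divided into equal slices at the stated Δz and each level perimeter traced with G1 moves after a G0 lift.

; perimeter-only toolpath
G21 ; units = mm
G90 ; absolute positioning
G28 ; home
; layer 1
G0 Z3.4
G0 X16.2 Y9.0
G1 X14.8 Y13.2
G1 X11.2 Y15.9
G1 X6.8 Y15.9
G1 X3.2 Y13.2
G1 X1.8 Y9.0
G1 X3.2 Y4.8
G1 X6.8 Y2.1
G1 X11.2 Y2.1
G1 X14.8 Y4.8
G1 X16.2 Y9.0
; layer 2
G0 Z6.8
G0 X14.4 Y9.0
G1 X13.4 Y12.2
G1 X10.7 Y14.2
G1 X7.3 Y14.2
G1 X4.6 Y12.2
G1 X3.6 Y9.0
G1 X4.6 Y5.8
G1 X7.3 Y3.8
G1 X10.7 Y3.8
G1 X13.4 Y5.8
G1 X14.4 Y9.0
; layer 3
G0 Z10.2
G0 X12.6 Y9.0
G1 X11.9 Y11.1
G1 X10.1 Y12.4
G1 X7.9 Y12.4
G1 X6.1 Y11.1
G1 X5.4 Y9.0
G1 X6.1 Y6.9
G1 X7.9 Y5.6
G1 X10.1 Y5.6
G1 X11.9 Y6.9
G1 X12.6 Y9.0
; layer 4
G0 Z13.6
G0 X10.8 Y9.0
G1 X10.5 Y10.1
G1 X9.6 Y10.7
G1 X8.4 Y10.7
G1 X7.5 Y10.1
G1 X7.2 Y9.0
G1 X7.5 Y7.9
G1 X8.4 Y7.3
G1 X9.6 Y7.3
G1 X10.5 Y7.9
G1 X10.8 Y9.0
M2 ; end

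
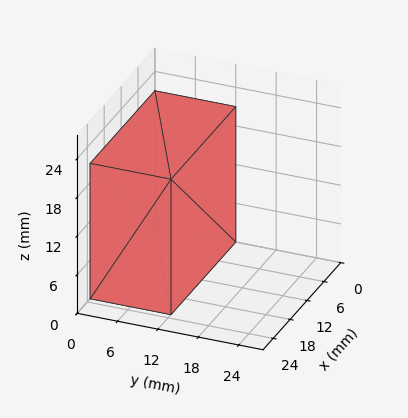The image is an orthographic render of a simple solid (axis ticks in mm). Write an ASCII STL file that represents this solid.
Reading the render: the shape is a rectangular box, roughly 23 × 12 mm footprint and 21 mm tall (dimensions read to the nearest mm from the axis ticks). For the STL, each face is triangulated and given an outward normal.

solid part
  facet normal 0.0000 0.0000 -1.0000
    outer loop
      vertex 23.00 12.00 0.00
      vertex 23.00 0.00 0.00
      vertex 0.00 0.00 0.00
    endloop
  endfacet
  facet normal 0.0000 0.0000 -1.0000
    outer loop
      vertex 0.00 12.00 0.00
      vertex 23.00 12.00 0.00
      vertex 0.00 0.00 0.00
    endloop
  endfacet
  facet normal 0.0000 0.0000 1.0000
    outer loop
      vertex 0.00 0.00 21.00
      vertex 23.00 0.00 21.00
      vertex 23.00 12.00 21.00
    endloop
  endfacet
  facet normal 0.0000 0.0000 1.0000
    outer loop
      vertex 0.00 0.00 21.00
      vertex 23.00 12.00 21.00
      vertex 0.00 12.00 21.00
    endloop
  endfacet
  facet normal 0.0000 -1.0000 0.0000
    outer loop
      vertex 0.00 0.00 0.00
      vertex 23.00 0.00 0.00
      vertex 23.00 0.00 21.00
    endloop
  endfacet
  facet normal 0.0000 -1.0000 0.0000
    outer loop
      vertex 0.00 0.00 0.00
      vertex 23.00 0.00 21.00
      vertex 0.00 0.00 21.00
    endloop
  endfacet
  facet normal 0.0000 1.0000 0.0000
    outer loop
      vertex 23.00 12.00 21.00
      vertex 23.00 12.00 0.00
      vertex 0.00 12.00 0.00
    endloop
  endfacet
  facet normal 0.0000 1.0000 0.0000
    outer loop
      vertex 0.00 12.00 21.00
      vertex 23.00 12.00 21.00
      vertex 0.00 12.00 0.00
    endloop
  endfacet
  facet normal -1.0000 0.0000 0.0000
    outer loop
      vertex 0.00 12.00 21.00
      vertex 0.00 12.00 0.00
      vertex 0.00 0.00 0.00
    endloop
  endfacet
  facet normal -1.0000 0.0000 0.0000
    outer loop
      vertex 0.00 0.00 21.00
      vertex 0.00 12.00 21.00
      vertex 0.00 0.00 0.00
    endloop
  endfacet
  facet normal 1.0000 0.0000 0.0000
    outer loop
      vertex 23.00 0.00 0.00
      vertex 23.00 12.00 0.00
      vertex 23.00 12.00 21.00
    endloop
  endfacet
  facet normal 1.0000 0.0000 0.0000
    outer loop
      vertex 23.00 0.00 0.00
      vertex 23.00 12.00 21.00
      vertex 23.00 0.00 21.00
    endloop
  endfacet
endsolid part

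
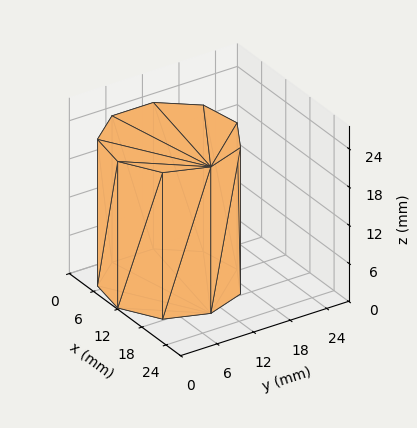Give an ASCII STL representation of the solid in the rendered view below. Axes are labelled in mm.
Reading the render: the shape is a regular 9-sided prism (a cylinder approximated with 9 flat sides), circumscribed radius ≈ 10 mm, height ≈ 23 mm (dimensions read to the nearest mm from the axis ticks). For the STL, each face is triangulated and given an outward normal.

solid part
  facet normal 0.0000 0.0000 -1.0000
    outer loop
      vertex 11.7 19.8 0.0
      vertex 17.7 16.4 0.0
      vertex 20.0 10.0 0.0
    endloop
  endfacet
  facet normal 0.0000 0.0000 -1.0000
    outer loop
      vertex 5.0 18.7 0.0
      vertex 11.7 19.8 0.0
      vertex 20.0 10.0 0.0
    endloop
  endfacet
  facet normal 0.0000 0.0000 -1.0000
    outer loop
      vertex 0.6 13.4 0.0
      vertex 5.0 18.7 0.0
      vertex 20.0 10.0 0.0
    endloop
  endfacet
  facet normal 0.0000 0.0000 -1.0000
    outer loop
      vertex 0.6 6.6 0.0
      vertex 0.6 13.4 0.0
      vertex 20.0 10.0 0.0
    endloop
  endfacet
  facet normal 0.0000 0.0000 -1.0000
    outer loop
      vertex 5.0 1.3 0.0
      vertex 0.6 6.6 0.0
      vertex 20.0 10.0 0.0
    endloop
  endfacet
  facet normal 0.0000 0.0000 -1.0000
    outer loop
      vertex 11.7 0.2 0.0
      vertex 5.0 1.3 0.0
      vertex 20.0 10.0 0.0
    endloop
  endfacet
  facet normal 0.0000 0.0000 -1.0000
    outer loop
      vertex 17.7 3.6 0.0
      vertex 11.7 0.2 0.0
      vertex 20.0 10.0 0.0
    endloop
  endfacet
  facet normal 0.0000 0.0000 1.0000
    outer loop
      vertex 20.0 10.0 23.0
      vertex 17.7 16.4 23.0
      vertex 11.7 19.8 23.0
    endloop
  endfacet
  facet normal 0.0000 0.0000 1.0000
    outer loop
      vertex 20.0 10.0 23.0
      vertex 11.7 19.8 23.0
      vertex 5.0 18.7 23.0
    endloop
  endfacet
  facet normal 0.0000 0.0000 1.0000
    outer loop
      vertex 20.0 10.0 23.0
      vertex 5.0 18.7 23.0
      vertex 0.6 13.4 23.0
    endloop
  endfacet
  facet normal 0.0000 0.0000 1.0000
    outer loop
      vertex 20.0 10.0 23.0
      vertex 0.6 13.4 23.0
      vertex 0.6 6.6 23.0
    endloop
  endfacet
  facet normal 0.0000 0.0000 1.0000
    outer loop
      vertex 20.0 10.0 23.0
      vertex 0.6 6.6 23.0
      vertex 5.0 1.3 23.0
    endloop
  endfacet
  facet normal 0.0000 0.0000 1.0000
    outer loop
      vertex 20.0 10.0 23.0
      vertex 5.0 1.3 23.0
      vertex 11.7 0.2 23.0
    endloop
  endfacet
  facet normal 0.0000 0.0000 1.0000
    outer loop
      vertex 20.0 10.0 23.0
      vertex 11.7 0.2 23.0
      vertex 17.7 3.6 23.0
    endloop
  endfacet
  facet normal 0.9411 0.3382 0.0000
    outer loop
      vertex 20.0 10.0 0.0
      vertex 17.7 16.4 0.0
      vertex 17.7 16.4 23.0
    endloop
  endfacet
  facet normal 0.9411 0.3382 0.0000
    outer loop
      vertex 20.0 10.0 0.0
      vertex 17.7 16.4 23.0
      vertex 20.0 10.0 23.0
    endloop
  endfacet
  facet normal 0.4930 0.8700 0.0000
    outer loop
      vertex 17.7 16.4 0.0
      vertex 11.7 19.8 0.0
      vertex 11.7 19.8 23.0
    endloop
  endfacet
  facet normal 0.4930 0.8700 0.0000
    outer loop
      vertex 17.7 16.4 0.0
      vertex 11.7 19.8 23.0
      vertex 17.7 16.4 23.0
    endloop
  endfacet
  facet normal -0.1620 0.9868 0.0000
    outer loop
      vertex 11.7 19.8 0.0
      vertex 5.0 18.7 0.0
      vertex 5.0 18.7 23.0
    endloop
  endfacet
  facet normal -0.1620 0.9868 0.0000
    outer loop
      vertex 11.7 19.8 0.0
      vertex 5.0 18.7 23.0
      vertex 11.7 19.8 23.0
    endloop
  endfacet
  facet normal -0.7694 0.6388 0.0000
    outer loop
      vertex 5.0 18.7 0.0
      vertex 0.6 13.4 0.0
      vertex 0.6 13.4 23.0
    endloop
  endfacet
  facet normal -0.7694 0.6388 0.0000
    outer loop
      vertex 5.0 18.7 0.0
      vertex 0.6 13.4 23.0
      vertex 5.0 18.7 23.0
    endloop
  endfacet
  facet normal -1.0000 0.0000 0.0000
    outer loop
      vertex 0.6 13.4 0.0
      vertex 0.6 6.6 0.0
      vertex 0.6 6.6 23.0
    endloop
  endfacet
  facet normal -1.0000 0.0000 0.0000
    outer loop
      vertex 0.6 13.4 0.0
      vertex 0.6 6.6 23.0
      vertex 0.6 13.4 23.0
    endloop
  endfacet
  facet normal -0.7694 -0.6388 0.0000
    outer loop
      vertex 0.6 6.6 0.0
      vertex 5.0 1.3 0.0
      vertex 5.0 1.3 23.0
    endloop
  endfacet
  facet normal -0.7694 -0.6388 0.0000
    outer loop
      vertex 0.6 6.6 0.0
      vertex 5.0 1.3 23.0
      vertex 0.6 6.6 23.0
    endloop
  endfacet
  facet normal -0.1620 -0.9868 0.0000
    outer loop
      vertex 5.0 1.3 0.0
      vertex 11.7 0.2 0.0
      vertex 11.7 0.2 23.0
    endloop
  endfacet
  facet normal -0.1620 -0.9868 0.0000
    outer loop
      vertex 5.0 1.3 0.0
      vertex 11.7 0.2 23.0
      vertex 5.0 1.3 23.0
    endloop
  endfacet
  facet normal 0.4930 -0.8700 0.0000
    outer loop
      vertex 11.7 0.2 0.0
      vertex 17.7 3.6 0.0
      vertex 17.7 3.6 23.0
    endloop
  endfacet
  facet normal 0.4930 -0.8700 0.0000
    outer loop
      vertex 11.7 0.2 0.0
      vertex 17.7 3.6 23.0
      vertex 11.7 0.2 23.0
    endloop
  endfacet
  facet normal 0.9411 -0.3382 0.0000
    outer loop
      vertex 17.7 3.6 0.0
      vertex 20.0 10.0 0.0
      vertex 20.0 10.0 23.0
    endloop
  endfacet
  facet normal 0.9411 -0.3382 0.0000
    outer loop
      vertex 17.7 3.6 0.0
      vertex 20.0 10.0 23.0
      vertex 17.7 3.6 23.0
    endloop
  endfacet
endsolid part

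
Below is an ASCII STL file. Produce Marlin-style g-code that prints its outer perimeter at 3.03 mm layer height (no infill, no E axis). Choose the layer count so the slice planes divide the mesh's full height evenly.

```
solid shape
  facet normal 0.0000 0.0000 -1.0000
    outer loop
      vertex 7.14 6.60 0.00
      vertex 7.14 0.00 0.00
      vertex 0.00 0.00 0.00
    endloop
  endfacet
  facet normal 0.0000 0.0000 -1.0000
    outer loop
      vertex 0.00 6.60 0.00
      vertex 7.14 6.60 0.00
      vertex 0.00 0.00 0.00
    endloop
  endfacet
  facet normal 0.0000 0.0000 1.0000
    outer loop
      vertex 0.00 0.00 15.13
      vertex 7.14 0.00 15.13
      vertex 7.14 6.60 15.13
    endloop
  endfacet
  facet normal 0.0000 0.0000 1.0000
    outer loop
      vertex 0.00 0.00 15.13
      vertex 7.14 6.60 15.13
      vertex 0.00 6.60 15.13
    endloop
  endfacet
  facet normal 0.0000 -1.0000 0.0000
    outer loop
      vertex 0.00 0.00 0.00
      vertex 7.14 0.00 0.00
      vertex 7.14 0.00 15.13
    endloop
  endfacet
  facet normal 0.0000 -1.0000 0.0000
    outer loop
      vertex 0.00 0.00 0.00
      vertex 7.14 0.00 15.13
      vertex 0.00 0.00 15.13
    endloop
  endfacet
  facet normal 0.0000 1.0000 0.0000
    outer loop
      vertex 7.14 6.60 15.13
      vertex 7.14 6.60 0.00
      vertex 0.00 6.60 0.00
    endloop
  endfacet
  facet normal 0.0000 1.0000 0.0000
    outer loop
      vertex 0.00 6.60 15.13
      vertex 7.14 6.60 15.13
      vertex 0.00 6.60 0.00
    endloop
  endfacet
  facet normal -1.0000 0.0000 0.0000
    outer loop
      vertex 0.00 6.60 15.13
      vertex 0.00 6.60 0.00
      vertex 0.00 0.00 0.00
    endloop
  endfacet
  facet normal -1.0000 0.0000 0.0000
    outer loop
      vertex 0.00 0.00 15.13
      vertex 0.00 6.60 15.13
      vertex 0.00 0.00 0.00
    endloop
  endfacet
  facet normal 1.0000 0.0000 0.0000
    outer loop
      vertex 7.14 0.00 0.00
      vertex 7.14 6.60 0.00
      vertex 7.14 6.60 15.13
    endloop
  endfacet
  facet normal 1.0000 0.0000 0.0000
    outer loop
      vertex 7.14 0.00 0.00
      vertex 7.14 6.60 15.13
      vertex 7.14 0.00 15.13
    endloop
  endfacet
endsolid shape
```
; perimeter-only toolpath
G21 ; units = mm
G90 ; absolute positioning
G28 ; home
; layer 1
G0 Z3.03
G0 X0.00 Y0.00
G1 X7.14 Y0.00
G1 X7.14 Y6.60
G1 X0.00 Y6.60
G1 X0.00 Y0.00
; layer 2
G0 Z6.05
G0 X0.00 Y0.00
G1 X7.14 Y0.00
G1 X7.14 Y6.60
G1 X0.00 Y6.60
G1 X0.00 Y0.00
; layer 3
G0 Z9.08
G0 X0.00 Y0.00
G1 X7.14 Y0.00
G1 X7.14 Y6.60
G1 X0.00 Y6.60
G1 X0.00 Y0.00
; layer 4
G0 Z12.10
G0 X0.00 Y0.00
G1 X7.14 Y0.00
G1 X7.14 Y6.60
G1 X0.00 Y6.60
G1 X0.00 Y0.00
; layer 5
G0 Z15.13
G0 X0.00 Y0.00
G1 X7.14 Y0.00
G1 X7.14 Y6.60
G1 X0.00 Y6.60
G1 X0.00 Y0.00
M2 ; end

The solid is a rectangular box, roughly 7.14 × 6.6 mm footprint and 15.1 mm tall. Slicing at Δz = 3.03 mm — 5 equal slices spanning the solid's height, so layer i sits at z = i·h/5 — gives 5 non-empty perimeters. Each is a 4-segment closed polygon; G0 lifts to the layer z and rapids to the start vertex, then G1 traces the edges.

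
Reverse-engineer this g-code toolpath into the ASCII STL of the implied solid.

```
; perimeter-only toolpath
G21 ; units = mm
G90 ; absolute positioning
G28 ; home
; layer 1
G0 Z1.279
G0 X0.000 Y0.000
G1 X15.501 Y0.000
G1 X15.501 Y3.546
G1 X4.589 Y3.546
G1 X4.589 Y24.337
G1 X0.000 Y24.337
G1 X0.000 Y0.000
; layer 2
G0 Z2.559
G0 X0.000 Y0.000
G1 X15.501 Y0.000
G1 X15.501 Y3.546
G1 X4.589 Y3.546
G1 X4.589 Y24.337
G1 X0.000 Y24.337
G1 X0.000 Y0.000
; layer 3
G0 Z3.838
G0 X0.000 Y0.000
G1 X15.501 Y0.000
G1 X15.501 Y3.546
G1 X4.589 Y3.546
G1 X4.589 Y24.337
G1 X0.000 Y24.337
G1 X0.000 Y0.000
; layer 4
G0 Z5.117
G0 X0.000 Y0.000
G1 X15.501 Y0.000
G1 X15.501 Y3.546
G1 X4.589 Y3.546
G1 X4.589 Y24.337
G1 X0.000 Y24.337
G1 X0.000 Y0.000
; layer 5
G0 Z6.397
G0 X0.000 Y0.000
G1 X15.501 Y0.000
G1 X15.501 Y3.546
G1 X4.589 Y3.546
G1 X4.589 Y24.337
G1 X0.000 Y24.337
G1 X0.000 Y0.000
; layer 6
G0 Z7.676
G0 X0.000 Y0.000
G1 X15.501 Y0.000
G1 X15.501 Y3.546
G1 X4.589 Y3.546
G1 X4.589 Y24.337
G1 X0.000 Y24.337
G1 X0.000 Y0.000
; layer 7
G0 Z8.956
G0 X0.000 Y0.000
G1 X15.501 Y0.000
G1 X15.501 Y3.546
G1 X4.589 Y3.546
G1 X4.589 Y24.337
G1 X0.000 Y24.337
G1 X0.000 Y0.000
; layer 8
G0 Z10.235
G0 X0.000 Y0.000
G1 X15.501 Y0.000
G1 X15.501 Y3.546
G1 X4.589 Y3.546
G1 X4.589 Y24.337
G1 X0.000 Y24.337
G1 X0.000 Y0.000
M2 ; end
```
solid part
  facet normal 0.0000 0.0000 -1.0000
    outer loop
      vertex 15.501 3.546 0.000
      vertex 15.501 0.000 0.000
      vertex 0.000 0.000 0.000
    endloop
  endfacet
  facet normal 0.0000 0.0000 -1.0000
    outer loop
      vertex 4.589 3.546 0.000
      vertex 15.501 3.546 0.000
      vertex 0.000 0.000 0.000
    endloop
  endfacet
  facet normal 0.0000 0.0000 -1.0000
    outer loop
      vertex 4.589 24.337 0.000
      vertex 4.589 3.546 0.000
      vertex 0.000 0.000 0.000
    endloop
  endfacet
  facet normal 0.0000 0.0000 -1.0000
    outer loop
      vertex 0.000 24.337 0.000
      vertex 4.589 24.337 0.000
      vertex 0.000 0.000 0.000
    endloop
  endfacet
  facet normal 0.0000 0.0000 1.0000
    outer loop
      vertex 0.000 0.000 10.235
      vertex 15.501 0.000 10.235
      vertex 15.501 3.546 10.235
    endloop
  endfacet
  facet normal 0.0000 0.0000 1.0000
    outer loop
      vertex 0.000 0.000 10.235
      vertex 15.501 3.546 10.235
      vertex 4.589 3.546 10.235
    endloop
  endfacet
  facet normal 0.0000 0.0000 1.0000
    outer loop
      vertex 0.000 0.000 10.235
      vertex 4.589 3.546 10.235
      vertex 4.589 24.337 10.235
    endloop
  endfacet
  facet normal 0.0000 0.0000 1.0000
    outer loop
      vertex 0.000 0.000 10.235
      vertex 4.589 24.337 10.235
      vertex 0.000 24.337 10.235
    endloop
  endfacet
  facet normal 0.0000 -1.0000 0.0000
    outer loop
      vertex 0.000 0.000 0.000
      vertex 15.501 0.000 0.000
      vertex 15.501 0.000 10.235
    endloop
  endfacet
  facet normal 0.0000 -1.0000 0.0000
    outer loop
      vertex 0.000 0.000 0.000
      vertex 15.501 0.000 10.235
      vertex 0.000 0.000 10.235
    endloop
  endfacet
  facet normal 1.0000 0.0000 0.0000
    outer loop
      vertex 15.501 0.000 0.000
      vertex 15.501 3.546 0.000
      vertex 15.501 3.546 10.235
    endloop
  endfacet
  facet normal 1.0000 0.0000 0.0000
    outer loop
      vertex 15.501 0.000 0.000
      vertex 15.501 3.546 10.235
      vertex 15.501 0.000 10.235
    endloop
  endfacet
  facet normal 0.0000 1.0000 0.0000
    outer loop
      vertex 15.501 3.546 0.000
      vertex 4.589 3.546 0.000
      vertex 4.589 3.546 10.235
    endloop
  endfacet
  facet normal 0.0000 1.0000 0.0000
    outer loop
      vertex 15.501 3.546 0.000
      vertex 4.589 3.546 10.235
      vertex 15.501 3.546 10.235
    endloop
  endfacet
  facet normal 1.0000 0.0000 0.0000
    outer loop
      vertex 4.589 3.546 0.000
      vertex 4.589 24.337 0.000
      vertex 4.589 24.337 10.235
    endloop
  endfacet
  facet normal 1.0000 0.0000 0.0000
    outer loop
      vertex 4.589 3.546 0.000
      vertex 4.589 24.337 10.235
      vertex 4.589 3.546 10.235
    endloop
  endfacet
  facet normal 0.0000 1.0000 0.0000
    outer loop
      vertex 4.589 24.337 0.000
      vertex 0.000 24.337 0.000
      vertex 0.000 24.337 10.235
    endloop
  endfacet
  facet normal 0.0000 1.0000 0.0000
    outer loop
      vertex 4.589 24.337 0.000
      vertex 0.000 24.337 10.235
      vertex 4.589 24.337 10.235
    endloop
  endfacet
  facet normal -1.0000 0.0000 0.0000
    outer loop
      vertex 0.000 24.337 0.000
      vertex 0.000 0.000 0.000
      vertex 0.000 0.000 10.235
    endloop
  endfacet
  facet normal -1.0000 0.0000 0.0000
    outer loop
      vertex 0.000 24.337 0.000
      vertex 0.000 0.000 10.235
      vertex 0.000 24.337 10.235
    endloop
  endfacet
endsolid part

The G0 Z moves step by Δz≈1.279 mm. Every layer's G1 loop is the same polygon, so the solid is a straight extrusion of it from z=0 to z≈10.2. Closing with flat bottom and top caps and triangulating gives 20 facets — an L-shaped prism: outer 15.5 × 24.3 mm, arm thicknesses ≈ 3.55 mm (horizontal) and 4.59 mm (vertical), extruded 10.2 mm in z.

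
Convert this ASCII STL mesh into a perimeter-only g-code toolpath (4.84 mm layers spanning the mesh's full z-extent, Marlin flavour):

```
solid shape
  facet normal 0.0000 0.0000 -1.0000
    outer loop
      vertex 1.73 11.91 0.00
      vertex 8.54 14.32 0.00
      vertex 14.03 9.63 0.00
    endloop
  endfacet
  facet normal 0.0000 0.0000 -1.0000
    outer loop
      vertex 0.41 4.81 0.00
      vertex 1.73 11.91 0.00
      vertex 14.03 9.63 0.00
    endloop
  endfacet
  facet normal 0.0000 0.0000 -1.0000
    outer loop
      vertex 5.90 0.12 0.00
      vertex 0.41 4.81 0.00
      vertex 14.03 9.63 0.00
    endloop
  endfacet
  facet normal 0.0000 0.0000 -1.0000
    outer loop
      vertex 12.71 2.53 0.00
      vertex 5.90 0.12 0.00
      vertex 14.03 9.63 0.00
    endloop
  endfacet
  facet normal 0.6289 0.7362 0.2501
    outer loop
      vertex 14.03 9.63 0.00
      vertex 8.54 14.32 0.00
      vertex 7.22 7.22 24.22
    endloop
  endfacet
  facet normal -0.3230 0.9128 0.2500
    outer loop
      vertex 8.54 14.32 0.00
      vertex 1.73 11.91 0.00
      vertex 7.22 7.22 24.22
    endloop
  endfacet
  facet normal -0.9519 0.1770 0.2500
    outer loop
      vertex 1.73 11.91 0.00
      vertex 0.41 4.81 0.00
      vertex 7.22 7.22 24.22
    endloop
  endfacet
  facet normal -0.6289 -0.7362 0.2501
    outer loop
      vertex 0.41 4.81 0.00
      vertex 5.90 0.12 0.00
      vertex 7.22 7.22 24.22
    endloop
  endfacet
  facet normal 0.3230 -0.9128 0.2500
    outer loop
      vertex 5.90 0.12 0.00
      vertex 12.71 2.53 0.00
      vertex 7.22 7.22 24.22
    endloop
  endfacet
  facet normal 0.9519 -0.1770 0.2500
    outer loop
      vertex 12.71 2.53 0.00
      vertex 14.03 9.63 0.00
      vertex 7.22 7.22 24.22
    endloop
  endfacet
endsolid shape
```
; perimeter-only toolpath
G21 ; units = mm
G90 ; absolute positioning
G28 ; home
; layer 1
G0 Z4.84
G0 X12.67 Y9.15
G1 X8.28 Y12.90
G1 X2.83 Y10.97
G1 X1.77 Y5.29
G1 X6.16 Y1.54
G1 X11.61 Y3.47
G1 X12.67 Y9.15
; layer 2
G0 Z9.69
G0 X11.31 Y8.67
G1 X8.01 Y11.48
G1 X3.93 Y10.03
G1 X3.13 Y5.77
G1 X6.43 Y2.96
G1 X10.51 Y4.41
G1 X11.31 Y8.67
; layer 3
G0 Z14.53
G0 X9.94 Y8.18
G1 X7.75 Y10.06
G1 X5.02 Y9.10
G1 X4.50 Y6.26
G1 X6.69 Y4.38
G1 X9.42 Y5.34
G1 X9.94 Y8.18
; layer 4
G0 Z19.38
G0 X8.58 Y7.70
G1 X7.48 Y8.64
G1 X6.12 Y8.16
G1 X5.86 Y6.74
G1 X6.96 Y5.80
G1 X8.32 Y6.28
G1 X8.58 Y7.70
M2 ; end

The solid is a regular 6-sided pyramid, base circumscribed radius ≈ 7.22 mm, apex at z ≈ 24.2 mm. Slicing at Δz = 4.84 mm — 5 equal slices spanning the solid's height, so layer i sits at z = i·h/5 — gives 4 non-empty perimeters. Each is a 6-segment closed polygon; G0 lifts to the layer z and rapids to the start vertex, then G1 traces the edges. The cross-section shrinks linearly with z (the slice at the apex is degenerate and omitted).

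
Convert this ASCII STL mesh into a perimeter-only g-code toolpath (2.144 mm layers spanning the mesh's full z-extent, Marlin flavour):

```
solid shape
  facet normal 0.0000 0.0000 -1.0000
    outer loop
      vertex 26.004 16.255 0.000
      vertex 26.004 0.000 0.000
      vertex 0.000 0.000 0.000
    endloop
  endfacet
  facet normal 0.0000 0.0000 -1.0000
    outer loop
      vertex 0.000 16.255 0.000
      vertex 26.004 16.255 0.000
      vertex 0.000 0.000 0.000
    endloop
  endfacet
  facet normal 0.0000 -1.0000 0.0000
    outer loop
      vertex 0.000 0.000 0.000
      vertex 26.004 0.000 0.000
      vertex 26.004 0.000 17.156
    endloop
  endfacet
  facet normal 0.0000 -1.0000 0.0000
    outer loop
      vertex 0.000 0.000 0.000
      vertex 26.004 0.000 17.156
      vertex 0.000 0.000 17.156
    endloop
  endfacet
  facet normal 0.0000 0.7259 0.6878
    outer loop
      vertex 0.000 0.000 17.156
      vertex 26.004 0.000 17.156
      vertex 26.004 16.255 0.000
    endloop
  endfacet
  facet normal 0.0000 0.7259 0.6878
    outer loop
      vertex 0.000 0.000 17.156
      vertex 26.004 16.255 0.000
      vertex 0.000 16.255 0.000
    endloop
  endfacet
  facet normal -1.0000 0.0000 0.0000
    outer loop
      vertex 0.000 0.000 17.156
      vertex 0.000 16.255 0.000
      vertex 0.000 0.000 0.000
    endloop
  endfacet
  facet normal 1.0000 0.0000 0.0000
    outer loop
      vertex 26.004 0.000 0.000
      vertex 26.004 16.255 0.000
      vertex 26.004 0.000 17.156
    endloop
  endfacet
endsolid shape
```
; perimeter-only toolpath
G21 ; units = mm
G90 ; absolute positioning
G28 ; home
; layer 1
G0 Z2.144
G0 X0.000 Y0.000
G1 X26.004 Y0.000
G1 X26.004 Y14.223
G1 X0.000 Y14.223
G1 X0.000 Y0.000
; layer 2
G0 Z4.289
G0 X0.000 Y0.000
G1 X26.004 Y0.000
G1 X26.004 Y12.191
G1 X0.000 Y12.191
G1 X0.000 Y0.000
; layer 3
G0 Z6.433
G0 X0.000 Y0.000
G1 X26.004 Y0.000
G1 X26.004 Y10.159
G1 X0.000 Y10.159
G1 X0.000 Y0.000
; layer 4
G0 Z8.578
G0 X0.000 Y0.000
G1 X26.004 Y0.000
G1 X26.004 Y8.127
G1 X0.000 Y8.127
G1 X0.000 Y0.000
; layer 5
G0 Z10.723
G0 X0.000 Y0.000
G1 X26.004 Y0.000
G1 X26.004 Y6.096
G1 X0.000 Y6.096
G1 X0.000 Y0.000
; layer 6
G0 Z12.867
G0 X0.000 Y0.000
G1 X26.004 Y0.000
G1 X26.004 Y4.064
G1 X0.000 Y4.064
G1 X0.000 Y0.000
; layer 7
G0 Z15.011
G0 X0.000 Y0.000
G1 X26.004 Y0.000
G1 X26.004 Y2.032
G1 X0.000 Y2.032
G1 X0.000 Y0.000
M2 ; end

The solid is a wedge (ramp): 26 × 16.3 mm base, rising to 17.2 mm along the y=0 edge and sloping linearly to z=0 at y=16.3. Slicing at Δz = 2.144 mm — 8 equal slices spanning the solid's height, so layer i sits at z = i·h/8 — gives 7 non-empty perimeters. Each is a 4-segment closed polygon; G0 lifts to the layer z and rapids to the start vertex, then G1 traces the edges. The cross-section shrinks linearly with z (the slice at the apex is degenerate and omitted).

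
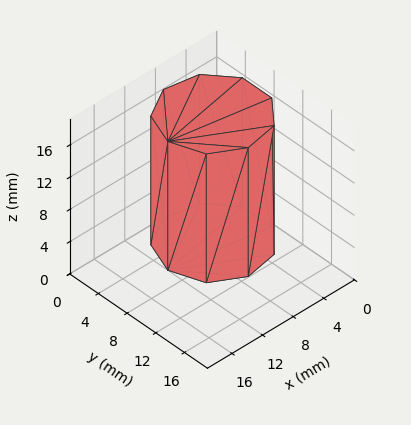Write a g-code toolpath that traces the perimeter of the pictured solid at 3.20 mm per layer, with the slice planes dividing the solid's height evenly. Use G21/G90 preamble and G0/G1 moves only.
Reading the render: the shape is a regular 9-sided prism (a cylinder approximated with 9 flat sides), circumscribed radius ≈ 6 mm, height ≈ 16 mm (dimensions read to the nearest mm from the axis ticks). For the g-code, the solid's height is divided into equal slices at the stated Δz and each level perimeter traced with G1 moves after a G0 lift.

; perimeter-only toolpath
G21 ; units = mm
G90 ; absolute positioning
G28 ; home
; layer 1
G0 Z3.20
G0 X12.00 Y6.00
G1 X10.60 Y9.86
G1 X7.04 Y11.91
G1 X3.00 Y11.20
G1 X0.36 Y8.05
G1 X0.36 Y3.95
G1 X3.00 Y0.80
G1 X7.04 Y0.09
G1 X10.60 Y2.14
G1 X12.00 Y6.00
; layer 2
G0 Z6.40
G0 X12.00 Y6.00
G1 X10.60 Y9.86
G1 X7.04 Y11.91
G1 X3.00 Y11.20
G1 X0.36 Y8.05
G1 X0.36 Y3.95
G1 X3.00 Y0.80
G1 X7.04 Y0.09
G1 X10.60 Y2.14
G1 X12.00 Y6.00
; layer 3
G0 Z9.60
G0 X12.00 Y6.00
G1 X10.60 Y9.86
G1 X7.04 Y11.91
G1 X3.00 Y11.20
G1 X0.36 Y8.05
G1 X0.36 Y3.95
G1 X3.00 Y0.80
G1 X7.04 Y0.09
G1 X10.60 Y2.14
G1 X12.00 Y6.00
; layer 4
G0 Z12.80
G0 X12.00 Y6.00
G1 X10.60 Y9.86
G1 X7.04 Y11.91
G1 X3.00 Y11.20
G1 X0.36 Y8.05
G1 X0.36 Y3.95
G1 X3.00 Y0.80
G1 X7.04 Y0.09
G1 X10.60 Y2.14
G1 X12.00 Y6.00
; layer 5
G0 Z16.00
G0 X12.00 Y6.00
G1 X10.60 Y9.86
G1 X7.04 Y11.91
G1 X3.00 Y11.20
G1 X0.36 Y8.05
G1 X0.36 Y3.95
G1 X3.00 Y0.80
G1 X7.04 Y0.09
G1 X10.60 Y2.14
G1 X12.00 Y6.00
M2 ; end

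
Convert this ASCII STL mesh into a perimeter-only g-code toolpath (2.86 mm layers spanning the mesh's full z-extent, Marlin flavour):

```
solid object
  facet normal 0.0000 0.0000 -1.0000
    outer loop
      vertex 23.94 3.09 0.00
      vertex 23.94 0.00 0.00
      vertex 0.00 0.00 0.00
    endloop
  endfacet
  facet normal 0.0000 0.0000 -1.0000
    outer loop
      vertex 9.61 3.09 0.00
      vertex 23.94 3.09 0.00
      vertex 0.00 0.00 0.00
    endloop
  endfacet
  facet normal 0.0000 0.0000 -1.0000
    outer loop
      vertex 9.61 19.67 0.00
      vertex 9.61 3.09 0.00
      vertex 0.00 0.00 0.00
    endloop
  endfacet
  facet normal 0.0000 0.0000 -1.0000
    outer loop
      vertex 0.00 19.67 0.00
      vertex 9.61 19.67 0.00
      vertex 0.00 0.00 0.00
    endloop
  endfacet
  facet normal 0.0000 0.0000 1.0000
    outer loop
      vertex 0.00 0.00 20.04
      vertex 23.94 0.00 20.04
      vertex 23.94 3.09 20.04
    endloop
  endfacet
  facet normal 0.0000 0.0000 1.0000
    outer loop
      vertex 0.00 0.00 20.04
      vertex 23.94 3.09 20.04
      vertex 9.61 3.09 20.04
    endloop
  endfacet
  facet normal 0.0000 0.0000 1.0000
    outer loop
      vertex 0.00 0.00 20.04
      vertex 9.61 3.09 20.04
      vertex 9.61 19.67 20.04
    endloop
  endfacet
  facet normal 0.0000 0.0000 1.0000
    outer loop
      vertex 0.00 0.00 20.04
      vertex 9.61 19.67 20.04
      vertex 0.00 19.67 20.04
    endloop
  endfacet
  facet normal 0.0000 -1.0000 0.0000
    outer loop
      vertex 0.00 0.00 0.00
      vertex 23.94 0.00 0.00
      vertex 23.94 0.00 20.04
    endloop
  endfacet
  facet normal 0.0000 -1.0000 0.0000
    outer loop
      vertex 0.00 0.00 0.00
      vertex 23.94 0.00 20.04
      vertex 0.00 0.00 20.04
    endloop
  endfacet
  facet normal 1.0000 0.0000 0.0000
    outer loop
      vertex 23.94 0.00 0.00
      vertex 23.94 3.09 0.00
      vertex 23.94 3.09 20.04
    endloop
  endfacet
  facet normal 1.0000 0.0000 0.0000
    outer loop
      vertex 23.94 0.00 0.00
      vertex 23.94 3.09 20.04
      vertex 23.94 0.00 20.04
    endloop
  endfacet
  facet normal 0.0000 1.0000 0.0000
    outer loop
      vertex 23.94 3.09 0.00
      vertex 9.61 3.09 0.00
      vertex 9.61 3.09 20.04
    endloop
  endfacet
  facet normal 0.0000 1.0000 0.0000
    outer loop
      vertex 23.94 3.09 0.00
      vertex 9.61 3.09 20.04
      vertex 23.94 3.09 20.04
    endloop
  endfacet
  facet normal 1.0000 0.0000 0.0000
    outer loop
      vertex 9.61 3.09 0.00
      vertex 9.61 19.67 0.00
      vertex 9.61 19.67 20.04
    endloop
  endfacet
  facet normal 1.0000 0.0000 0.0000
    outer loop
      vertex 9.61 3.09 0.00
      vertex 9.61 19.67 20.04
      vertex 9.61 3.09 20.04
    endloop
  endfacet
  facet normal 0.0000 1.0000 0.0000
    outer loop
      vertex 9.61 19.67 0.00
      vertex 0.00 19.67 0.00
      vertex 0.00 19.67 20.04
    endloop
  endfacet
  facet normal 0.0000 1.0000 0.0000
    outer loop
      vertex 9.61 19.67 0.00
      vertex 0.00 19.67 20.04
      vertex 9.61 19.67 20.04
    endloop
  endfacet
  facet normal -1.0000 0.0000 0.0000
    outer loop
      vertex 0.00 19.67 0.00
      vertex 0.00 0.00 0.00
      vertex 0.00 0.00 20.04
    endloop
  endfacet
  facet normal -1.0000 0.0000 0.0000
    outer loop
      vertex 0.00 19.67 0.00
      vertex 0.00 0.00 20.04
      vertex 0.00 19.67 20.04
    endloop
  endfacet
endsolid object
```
; perimeter-only toolpath
G21 ; units = mm
G90 ; absolute positioning
G28 ; home
; layer 1
G0 Z2.86
G0 X0.00 Y0.00
G1 X23.94 Y0.00
G1 X23.94 Y3.09
G1 X9.61 Y3.09
G1 X9.61 Y19.67
G1 X0.00 Y19.67
G1 X0.00 Y0.00
; layer 2
G0 Z5.73
G0 X0.00 Y0.00
G1 X23.94 Y0.00
G1 X23.94 Y3.09
G1 X9.61 Y3.09
G1 X9.61 Y19.67
G1 X0.00 Y19.67
G1 X0.00 Y0.00
; layer 3
G0 Z8.59
G0 X0.00 Y0.00
G1 X23.94 Y0.00
G1 X23.94 Y3.09
G1 X9.61 Y3.09
G1 X9.61 Y19.67
G1 X0.00 Y19.67
G1 X0.00 Y0.00
; layer 4
G0 Z11.45
G0 X0.00 Y0.00
G1 X23.94 Y0.00
G1 X23.94 Y3.09
G1 X9.61 Y3.09
G1 X9.61 Y19.67
G1 X0.00 Y19.67
G1 X0.00 Y0.00
; layer 5
G0 Z14.31
G0 X0.00 Y0.00
G1 X23.94 Y0.00
G1 X23.94 Y3.09
G1 X9.61 Y3.09
G1 X9.61 Y19.67
G1 X0.00 Y19.67
G1 X0.00 Y0.00
; layer 6
G0 Z17.18
G0 X0.00 Y0.00
G1 X23.94 Y0.00
G1 X23.94 Y3.09
G1 X9.61 Y3.09
G1 X9.61 Y19.67
G1 X0.00 Y19.67
G1 X0.00 Y0.00
; layer 7
G0 Z20.04
G0 X0.00 Y0.00
G1 X23.94 Y0.00
G1 X23.94 Y3.09
G1 X9.61 Y3.09
G1 X9.61 Y19.67
G1 X0.00 Y19.67
G1 X0.00 Y0.00
M2 ; end

The solid is an L-shaped prism: outer 23.9 × 19.7 mm, arm thicknesses ≈ 3.09 mm (horizontal) and 9.61 mm (vertical), extruded 20 mm in z. Slicing at Δz = 2.86 mm — 7 equal slices spanning the solid's height, so layer i sits at z = i·h/7 — gives 7 non-empty perimeters. Each is a 6-segment closed polygon; G0 lifts to the layer z and rapids to the start vertex, then G1 traces the edges.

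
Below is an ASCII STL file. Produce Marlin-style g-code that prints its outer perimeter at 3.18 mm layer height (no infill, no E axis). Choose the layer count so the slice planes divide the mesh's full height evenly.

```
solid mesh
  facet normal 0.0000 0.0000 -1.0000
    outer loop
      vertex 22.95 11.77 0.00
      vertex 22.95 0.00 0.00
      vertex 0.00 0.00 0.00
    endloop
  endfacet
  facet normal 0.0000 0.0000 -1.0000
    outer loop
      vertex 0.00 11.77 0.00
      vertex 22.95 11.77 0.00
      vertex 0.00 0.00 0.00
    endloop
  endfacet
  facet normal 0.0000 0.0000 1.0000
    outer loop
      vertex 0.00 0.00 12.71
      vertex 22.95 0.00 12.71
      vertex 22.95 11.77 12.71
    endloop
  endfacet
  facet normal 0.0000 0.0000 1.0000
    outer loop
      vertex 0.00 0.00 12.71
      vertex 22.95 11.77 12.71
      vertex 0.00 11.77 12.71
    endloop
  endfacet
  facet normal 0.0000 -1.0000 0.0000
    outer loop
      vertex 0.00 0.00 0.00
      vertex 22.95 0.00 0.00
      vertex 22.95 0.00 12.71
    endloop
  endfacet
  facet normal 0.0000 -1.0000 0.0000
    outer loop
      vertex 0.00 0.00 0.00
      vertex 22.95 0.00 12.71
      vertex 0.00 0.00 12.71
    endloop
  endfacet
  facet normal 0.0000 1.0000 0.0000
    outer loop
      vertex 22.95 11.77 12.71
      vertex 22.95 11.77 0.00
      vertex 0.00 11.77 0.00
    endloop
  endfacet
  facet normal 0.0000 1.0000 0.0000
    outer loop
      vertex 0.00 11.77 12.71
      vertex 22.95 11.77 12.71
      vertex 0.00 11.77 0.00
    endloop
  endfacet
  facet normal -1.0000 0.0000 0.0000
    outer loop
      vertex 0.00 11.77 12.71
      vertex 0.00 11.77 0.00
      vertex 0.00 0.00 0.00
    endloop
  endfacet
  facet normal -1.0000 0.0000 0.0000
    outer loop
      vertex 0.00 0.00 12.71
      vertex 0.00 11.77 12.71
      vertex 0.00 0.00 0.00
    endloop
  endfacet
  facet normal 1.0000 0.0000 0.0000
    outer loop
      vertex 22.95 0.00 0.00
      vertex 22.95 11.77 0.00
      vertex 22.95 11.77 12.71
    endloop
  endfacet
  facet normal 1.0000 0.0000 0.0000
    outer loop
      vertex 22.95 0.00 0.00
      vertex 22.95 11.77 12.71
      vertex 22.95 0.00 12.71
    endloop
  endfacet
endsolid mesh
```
; perimeter-only toolpath
G21 ; units = mm
G90 ; absolute positioning
G28 ; home
; layer 1
G0 Z3.18
G0 X0.00 Y0.00
G1 X22.95 Y0.00
G1 X22.95 Y11.77
G1 X0.00 Y11.77
G1 X0.00 Y0.00
; layer 2
G0 Z6.36
G0 X0.00 Y0.00
G1 X22.95 Y0.00
G1 X22.95 Y11.77
G1 X0.00 Y11.77
G1 X0.00 Y0.00
; layer 3
G0 Z9.53
G0 X0.00 Y0.00
G1 X22.95 Y0.00
G1 X22.95 Y11.77
G1 X0.00 Y11.77
G1 X0.00 Y0.00
; layer 4
G0 Z12.71
G0 X0.00 Y0.00
G1 X22.95 Y0.00
G1 X22.95 Y11.77
G1 X0.00 Y11.77
G1 X0.00 Y0.00
M2 ; end

The solid is a rectangular box, roughly 22.9 × 11.8 mm footprint and 12.7 mm tall. Slicing at Δz = 3.18 mm — 4 equal slices spanning the solid's height, so layer i sits at z = i·h/4 — gives 4 non-empty perimeters. Each is a 4-segment closed polygon; G0 lifts to the layer z and rapids to the start vertex, then G1 traces the edges.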